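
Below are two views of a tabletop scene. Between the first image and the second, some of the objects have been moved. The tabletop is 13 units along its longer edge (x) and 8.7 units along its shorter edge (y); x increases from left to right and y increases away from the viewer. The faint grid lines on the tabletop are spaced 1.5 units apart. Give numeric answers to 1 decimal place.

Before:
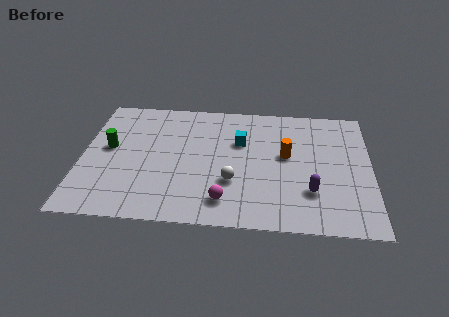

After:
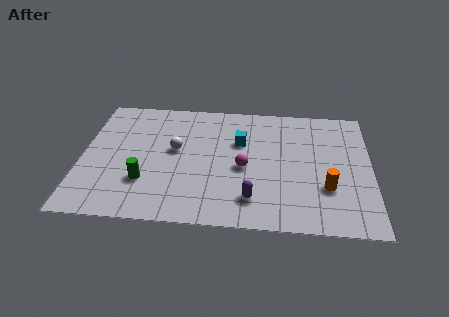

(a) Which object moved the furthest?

the white sphere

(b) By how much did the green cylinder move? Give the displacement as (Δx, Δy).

(1.7, -2.2)

The green cylinder started near (1.2, 4.8) and ended near (2.9, 2.6).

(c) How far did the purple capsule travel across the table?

2.7

The purple capsule was near (10.3, 2.5) before and (7.7, 1.8) after, so it travelled √(2.6² + 0.7²) ≈ 2.7 units.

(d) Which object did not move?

the cyan cube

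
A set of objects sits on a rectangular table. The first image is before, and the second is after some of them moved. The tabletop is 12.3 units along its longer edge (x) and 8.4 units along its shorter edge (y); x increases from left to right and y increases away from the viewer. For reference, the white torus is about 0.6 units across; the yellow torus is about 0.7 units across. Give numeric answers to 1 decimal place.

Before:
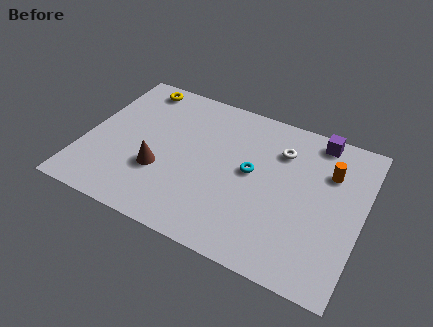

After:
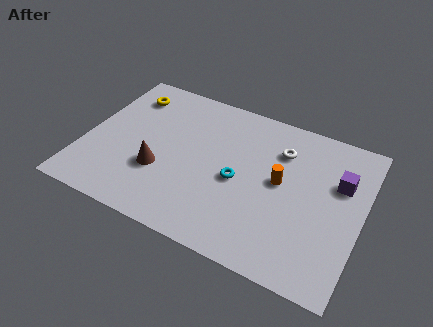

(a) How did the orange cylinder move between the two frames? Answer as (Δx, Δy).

(-2.0, -1.4)

The orange cylinder was at about (10.7, 5.9) and moved to about (8.7, 4.5).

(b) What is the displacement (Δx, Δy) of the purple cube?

(1.2, -2.0)

The purple cube was at about (10.0, 7.5) and moved to about (11.2, 5.5).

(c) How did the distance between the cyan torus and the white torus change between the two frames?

+0.9

The distance was about 2.0 in the first image and 2.9 in the second, so they moved 0.9 units further apart.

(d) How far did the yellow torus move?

0.8

The yellow torus moved from about (1.8, 7.4) to (1.5, 6.7), a distance of √(0.3² + 0.7²) ≈ 0.8.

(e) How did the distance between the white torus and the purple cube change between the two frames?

+0.8

They were about 2.0 units apart before and 2.8 after — 0.8 units further apart.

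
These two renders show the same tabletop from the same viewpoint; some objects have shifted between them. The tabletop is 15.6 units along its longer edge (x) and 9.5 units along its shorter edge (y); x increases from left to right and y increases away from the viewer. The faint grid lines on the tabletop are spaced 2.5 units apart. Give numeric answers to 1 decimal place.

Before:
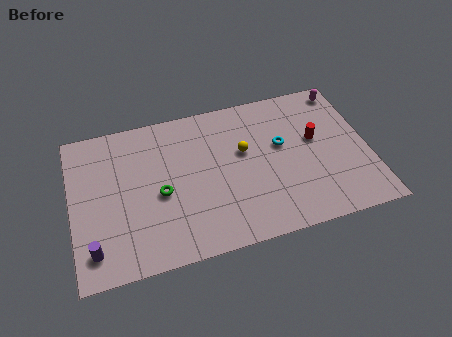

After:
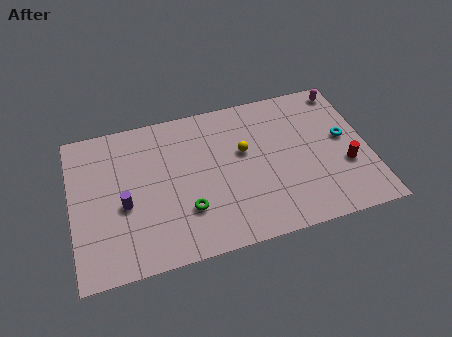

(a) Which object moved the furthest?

the cyan torus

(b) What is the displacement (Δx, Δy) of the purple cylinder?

(1.7, 2.3)

The purple cylinder started near (1.0, 1.7) and ended near (2.7, 4.0).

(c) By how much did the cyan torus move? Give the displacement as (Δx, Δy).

(3.3, -0.4)

The cyan torus was at about (11.1, 5.6) and moved to about (14.4, 5.2).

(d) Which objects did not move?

the yellow sphere and the magenta capsule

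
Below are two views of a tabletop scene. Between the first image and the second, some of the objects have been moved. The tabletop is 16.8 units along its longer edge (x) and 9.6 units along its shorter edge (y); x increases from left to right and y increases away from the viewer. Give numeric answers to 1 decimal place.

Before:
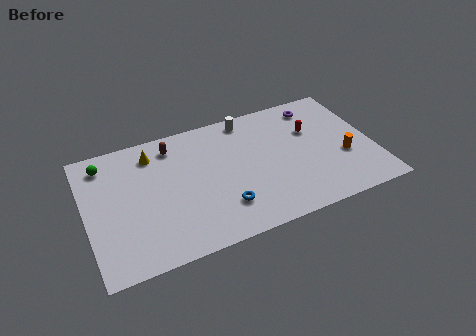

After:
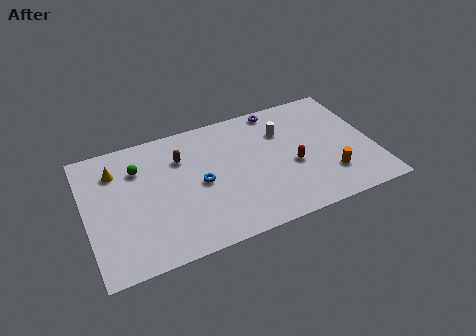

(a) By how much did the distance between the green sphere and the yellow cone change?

-1.5

They were about 2.8 units apart before and 1.3 after — 1.5 units closer together.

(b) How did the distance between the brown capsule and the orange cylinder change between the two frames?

-1.3

They were about 10.7 units apart before and 9.4 after — 1.3 units closer together.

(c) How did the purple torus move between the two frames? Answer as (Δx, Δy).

(-2.3, 0.6)

The purple torus was at about (13.9, 8.1) and moved to about (11.6, 8.7).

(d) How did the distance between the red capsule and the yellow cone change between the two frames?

+1.2

Before: roughly 9.4 units apart; after: 10.6. That's 1.2 units further apart.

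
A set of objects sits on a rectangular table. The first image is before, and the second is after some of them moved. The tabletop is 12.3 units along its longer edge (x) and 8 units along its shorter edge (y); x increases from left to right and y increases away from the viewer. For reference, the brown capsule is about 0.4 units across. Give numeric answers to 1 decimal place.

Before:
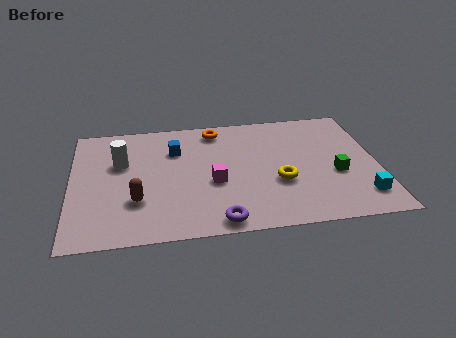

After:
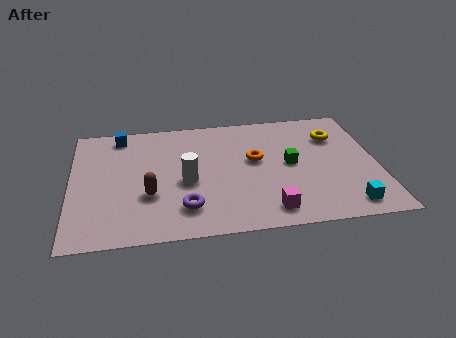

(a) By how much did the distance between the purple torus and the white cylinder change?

-4.0

They were about 5.7 units apart before and 1.7 after — 4.0 units closer together.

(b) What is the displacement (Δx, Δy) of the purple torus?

(-1.3, 1.0)

The purple torus started near (5.8, 0.8) and ended near (4.5, 1.8).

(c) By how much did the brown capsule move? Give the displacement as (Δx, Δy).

(0.5, 0.3)

The brown capsule started near (2.6, 2.5) and ended near (3.1, 2.8).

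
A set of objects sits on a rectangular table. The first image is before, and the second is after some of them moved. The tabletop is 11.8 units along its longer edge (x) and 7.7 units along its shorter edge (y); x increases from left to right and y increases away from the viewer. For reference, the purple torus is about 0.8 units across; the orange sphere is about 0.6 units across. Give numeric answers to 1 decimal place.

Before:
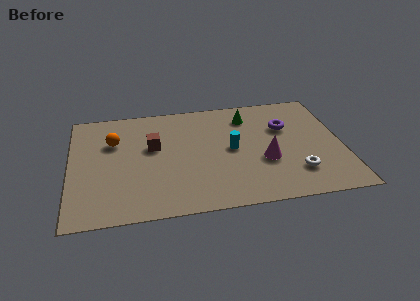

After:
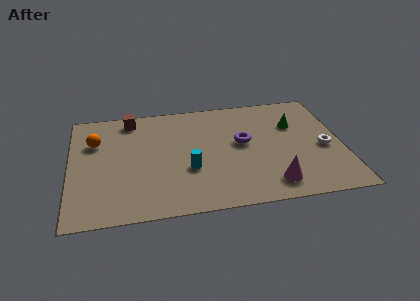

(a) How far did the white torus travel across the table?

2.0

The white torus was near (9.7, 1.9) before and (11.0, 3.4) after, so it travelled √(1.3² + 1.5²) ≈ 2.0 units.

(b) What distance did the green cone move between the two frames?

2.2

The green cone moved from about (7.8, 6.1) to (9.8, 5.2), a distance of √(2.0² + 0.9²) ≈ 2.2.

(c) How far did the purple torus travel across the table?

2.1

From (9.4, 5.1) to (7.5, 4.3), the purple torus covered √(1.9² + 0.8²) ≈ 2.1 units.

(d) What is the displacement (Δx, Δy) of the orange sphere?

(-0.8, 0.1)

The orange sphere was at about (1.9, 5.2) and moved to about (1.1, 5.3).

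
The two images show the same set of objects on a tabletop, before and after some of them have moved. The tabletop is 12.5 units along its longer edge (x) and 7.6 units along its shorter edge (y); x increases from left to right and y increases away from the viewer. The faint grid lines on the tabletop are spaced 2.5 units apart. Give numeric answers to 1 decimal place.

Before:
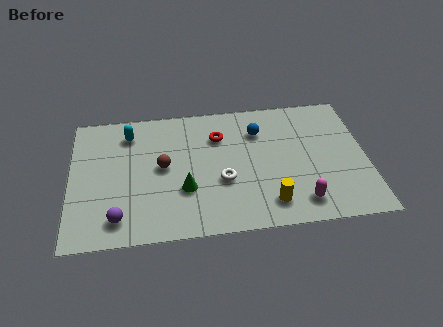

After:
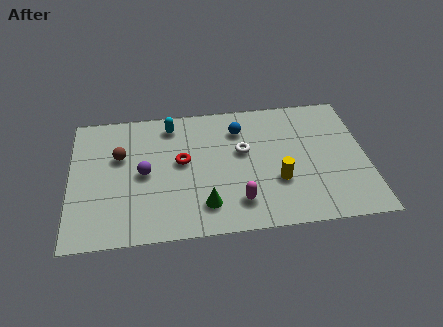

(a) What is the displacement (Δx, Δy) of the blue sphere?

(-0.8, 0.2)

From the two frames, the blue sphere sits at roughly (8.0, 5.6) before and (7.2, 5.8) after.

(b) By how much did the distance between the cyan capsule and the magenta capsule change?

-3.1

The distance was about 8.6 in the first image and 5.5 in the second, so they moved 3.1 units closer together.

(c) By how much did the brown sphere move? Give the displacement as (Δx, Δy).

(-1.8, 0.8)

From the two frames, the brown sphere sits at roughly (3.9, 4.0) before and (2.1, 4.8) after.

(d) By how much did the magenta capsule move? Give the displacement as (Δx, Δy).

(-2.6, 0.3)

The magenta capsule started near (9.6, 1.3) and ended near (7.0, 1.6).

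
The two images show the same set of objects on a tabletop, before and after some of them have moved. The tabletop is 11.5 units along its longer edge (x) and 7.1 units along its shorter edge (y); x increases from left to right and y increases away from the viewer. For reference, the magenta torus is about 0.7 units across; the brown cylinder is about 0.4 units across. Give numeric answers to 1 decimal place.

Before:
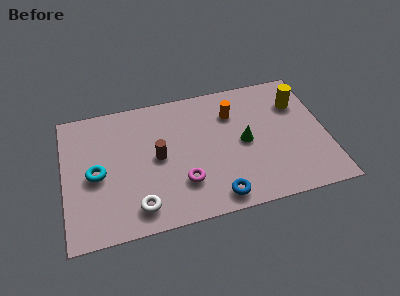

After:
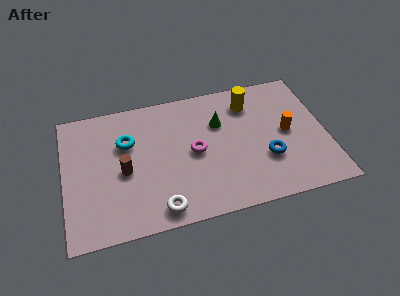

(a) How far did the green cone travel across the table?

1.6

The green cone moved from about (7.9, 3.5) to (6.9, 4.8), a distance of √(1.0² + 1.3²) ≈ 1.6.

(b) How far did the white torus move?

0.9

The white torus was near (3.1, 1.2) before and (4.0, 0.9) after, so it travelled √(0.9² + 0.3²) ≈ 0.9 units.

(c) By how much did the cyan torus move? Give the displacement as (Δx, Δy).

(1.4, 1.4)

The cyan torus was at about (1.4, 3.3) and moved to about (2.8, 4.7).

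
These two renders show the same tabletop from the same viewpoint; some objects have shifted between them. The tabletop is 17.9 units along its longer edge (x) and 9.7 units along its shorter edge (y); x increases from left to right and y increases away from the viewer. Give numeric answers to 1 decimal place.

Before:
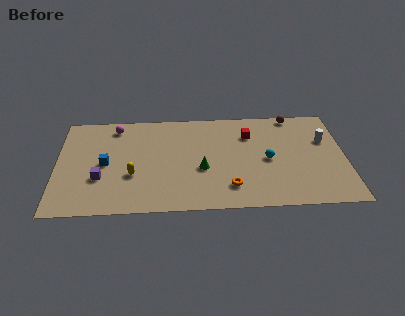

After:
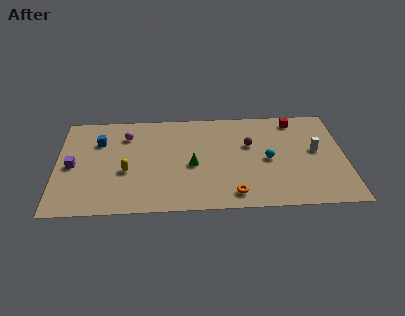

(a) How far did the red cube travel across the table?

3.2

The red cube was near (12.0, 7.1) before and (14.9, 8.4) after, so it travelled √(2.9² + 1.3²) ≈ 3.2 units.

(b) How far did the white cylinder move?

1.2

The white cylinder moved from about (16.7, 6.3) to (16.1, 5.3), a distance of √(0.6² + 1.0²) ≈ 1.2.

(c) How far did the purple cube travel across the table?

2.1

The purple cube moved from about (2.7, 3.3) to (1.0, 4.6), a distance of √(1.7² + 1.3²) ≈ 2.1.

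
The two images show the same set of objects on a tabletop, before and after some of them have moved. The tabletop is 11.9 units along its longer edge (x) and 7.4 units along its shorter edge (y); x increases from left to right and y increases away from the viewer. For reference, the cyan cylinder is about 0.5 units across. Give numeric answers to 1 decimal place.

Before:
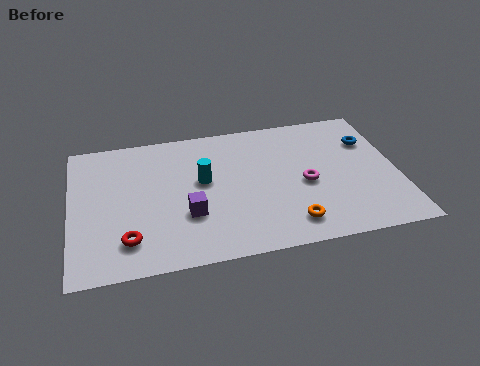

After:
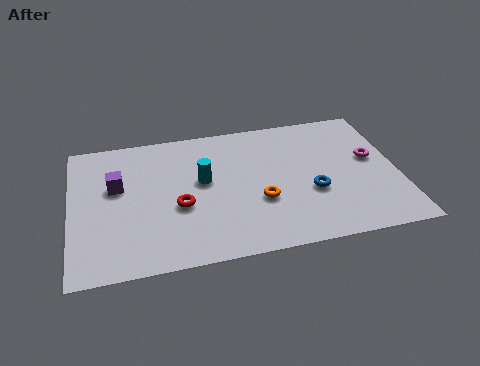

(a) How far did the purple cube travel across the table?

3.2

The purple cube was near (4.2, 2.5) before and (1.7, 4.5) after, so it travelled √(2.5² + 2.0²) ≈ 3.2 units.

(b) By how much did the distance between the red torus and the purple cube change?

+0.3

The distance was about 2.4 in the first image and 2.7 in the second, so they moved 0.3 units further apart.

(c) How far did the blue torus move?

3.3

The blue torus moved from about (11.0, 5.2) to (8.7, 2.8), a distance of √(2.3² + 2.4²) ≈ 3.3.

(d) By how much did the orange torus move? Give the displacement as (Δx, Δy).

(-1.0, 1.4)

From the two frames, the orange torus sits at roughly (7.8, 1.3) before and (6.8, 2.7) after.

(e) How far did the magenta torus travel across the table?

2.7

From (8.5, 3.3) to (11.0, 4.2), the magenta torus covered √(2.5² + 0.9²) ≈ 2.7 units.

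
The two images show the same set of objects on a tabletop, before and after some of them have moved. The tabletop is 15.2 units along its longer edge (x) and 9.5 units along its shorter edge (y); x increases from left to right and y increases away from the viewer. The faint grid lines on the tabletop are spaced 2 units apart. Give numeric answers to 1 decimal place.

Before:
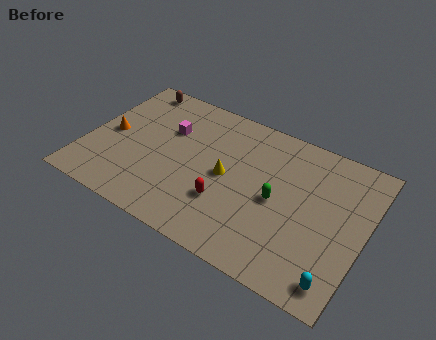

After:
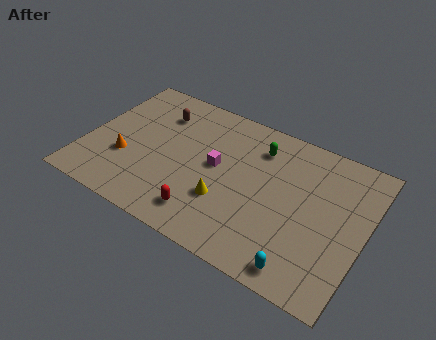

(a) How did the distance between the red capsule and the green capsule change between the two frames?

+3.1

The distance was about 3.0 in the first image and 6.1 in the second, so they moved 3.1 units further apart.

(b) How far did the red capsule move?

1.6

The red capsule was near (7.9, 3.0) before and (7.0, 1.7) after, so it travelled √(0.9² + 1.3²) ≈ 1.6 units.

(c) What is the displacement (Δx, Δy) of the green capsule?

(-1.4, 2.9)

The green capsule was at about (10.5, 4.5) and moved to about (9.1, 7.4).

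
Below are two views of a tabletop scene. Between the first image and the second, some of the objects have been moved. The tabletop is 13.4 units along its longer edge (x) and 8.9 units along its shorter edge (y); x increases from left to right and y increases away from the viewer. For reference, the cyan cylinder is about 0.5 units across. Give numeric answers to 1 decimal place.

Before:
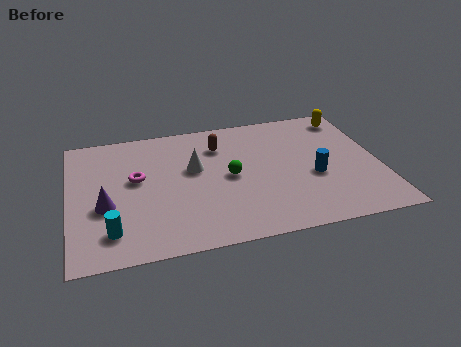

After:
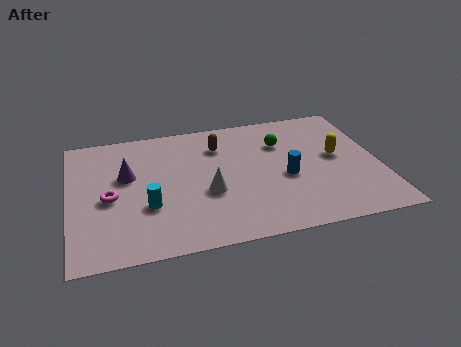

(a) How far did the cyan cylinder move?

2.1

The cyan cylinder moved from about (1.7, 1.8) to (3.3, 3.1), a distance of √(1.6² + 1.3²) ≈ 2.1.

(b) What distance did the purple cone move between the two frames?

2.1

The purple cone was near (1.5, 3.5) before and (2.5, 5.4) after, so it travelled √(1.0² + 1.9²) ≈ 2.1 units.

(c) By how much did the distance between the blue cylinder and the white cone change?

-2.0

The distance was about 5.4 in the first image and 3.4 in the second, so they moved 2.0 units closer together.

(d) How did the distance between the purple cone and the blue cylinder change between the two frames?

-2.0

They were about 9.0 units apart before and 7.0 after — 2.0 units closer together.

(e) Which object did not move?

the brown capsule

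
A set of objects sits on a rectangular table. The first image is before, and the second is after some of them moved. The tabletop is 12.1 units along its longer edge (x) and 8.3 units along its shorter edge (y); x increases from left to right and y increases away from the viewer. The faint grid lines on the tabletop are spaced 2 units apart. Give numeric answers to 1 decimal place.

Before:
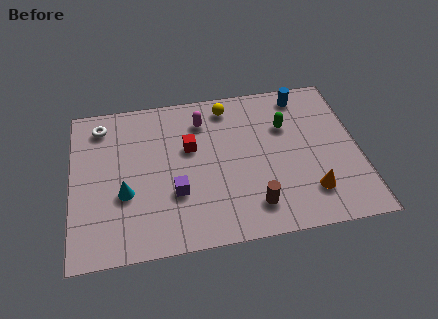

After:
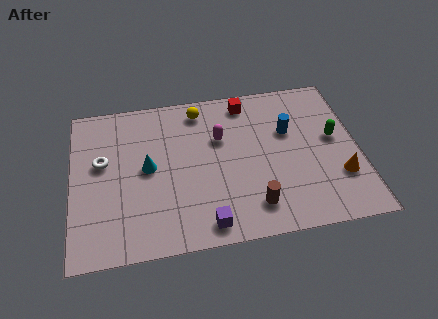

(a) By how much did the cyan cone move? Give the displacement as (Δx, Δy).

(1.0, 1.2)

The cyan cone was at about (2.2, 3.1) and moved to about (3.2, 4.3).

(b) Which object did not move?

the brown cylinder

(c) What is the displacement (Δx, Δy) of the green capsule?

(2.0, -1.0)

The green capsule was at about (9.1, 5.6) and moved to about (11.1, 4.6).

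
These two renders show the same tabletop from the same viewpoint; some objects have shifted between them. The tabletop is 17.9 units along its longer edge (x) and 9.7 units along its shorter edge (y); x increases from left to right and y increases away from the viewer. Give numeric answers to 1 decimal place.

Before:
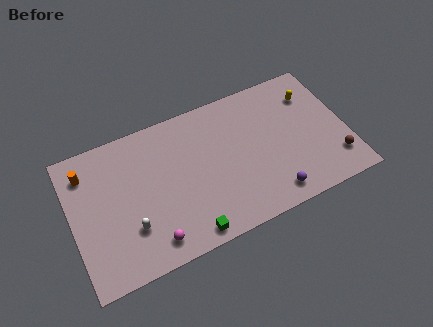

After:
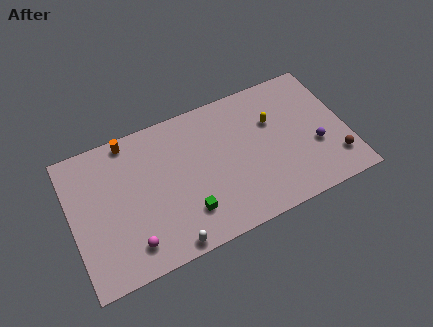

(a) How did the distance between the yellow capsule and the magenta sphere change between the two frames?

-1.8

They were about 12.6 units apart before and 10.8 after — 1.8 units closer together.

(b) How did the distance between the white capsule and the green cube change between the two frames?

-1.9

Before: roughly 4.0 units apart; after: 2.1. That's 1.9 units closer together.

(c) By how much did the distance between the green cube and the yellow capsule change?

-3.6

They were about 10.9 units apart before and 7.3 after — 3.6 units closer together.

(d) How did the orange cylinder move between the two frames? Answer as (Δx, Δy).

(2.9, 1.1)

The orange cylinder started near (1.2, 7.7) and ended near (4.1, 8.8).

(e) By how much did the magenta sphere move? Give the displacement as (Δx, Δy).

(-1.3, 0.3)

The magenta sphere was at about (4.8, 1.5) and moved to about (3.5, 1.8).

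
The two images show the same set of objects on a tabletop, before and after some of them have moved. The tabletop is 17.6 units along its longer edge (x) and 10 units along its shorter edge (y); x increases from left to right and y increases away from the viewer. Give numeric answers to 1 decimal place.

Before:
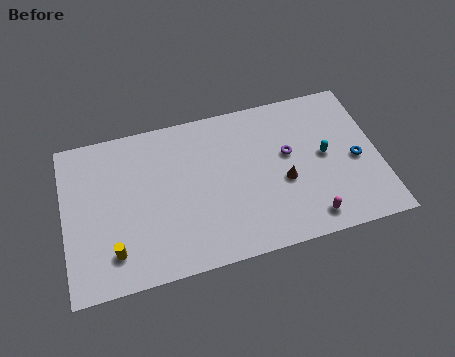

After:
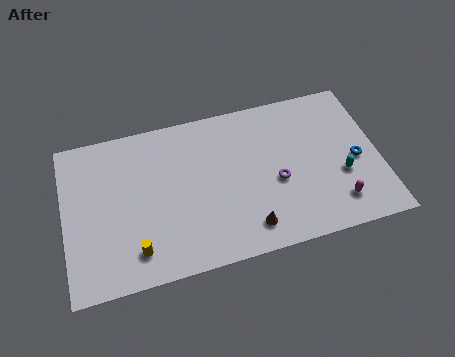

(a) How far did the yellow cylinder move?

1.2

The yellow cylinder was near (2.6, 2.1) before and (3.8, 1.9) after, so it travelled √(1.2² + 0.2²) ≈ 1.2 units.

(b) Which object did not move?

the blue torus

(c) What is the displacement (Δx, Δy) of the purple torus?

(-0.8, -1.6)

From the two frames, the purple torus sits at roughly (12.6, 5.8) before and (11.8, 4.2) after.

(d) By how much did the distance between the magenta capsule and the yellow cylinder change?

+0.4

The distance was about 10.8 in the first image and 11.2 in the second, so they moved 0.4 units further apart.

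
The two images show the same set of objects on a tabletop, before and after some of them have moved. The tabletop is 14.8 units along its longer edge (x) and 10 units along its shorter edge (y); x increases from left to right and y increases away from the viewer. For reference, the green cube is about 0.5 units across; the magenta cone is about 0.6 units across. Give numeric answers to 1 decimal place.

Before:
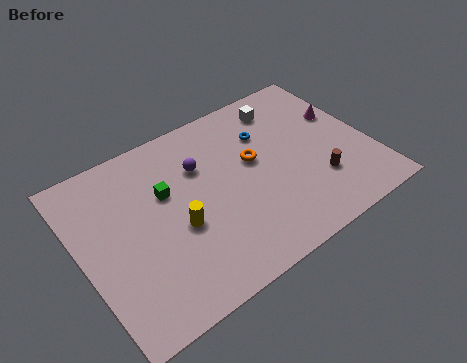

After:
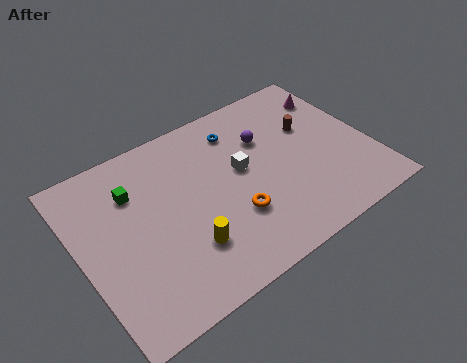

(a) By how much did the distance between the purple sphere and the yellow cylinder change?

+3.0

They were about 3.3 units apart before and 6.3 after — 3.0 units further apart.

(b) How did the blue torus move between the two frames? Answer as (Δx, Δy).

(-1.3, 0.9)

The blue torus was at about (9.9, 7.1) and moved to about (8.6, 8.0).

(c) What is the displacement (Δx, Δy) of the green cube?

(-1.5, 0.9)

From the two frames, the green cube sits at roughly (4.5, 6.3) before and (3.0, 7.2) after.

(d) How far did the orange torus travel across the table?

3.1

The orange torus was near (9.0, 5.8) before and (7.4, 3.2) after, so it travelled √(1.6² + 2.6²) ≈ 3.1 units.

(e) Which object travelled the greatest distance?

the white cube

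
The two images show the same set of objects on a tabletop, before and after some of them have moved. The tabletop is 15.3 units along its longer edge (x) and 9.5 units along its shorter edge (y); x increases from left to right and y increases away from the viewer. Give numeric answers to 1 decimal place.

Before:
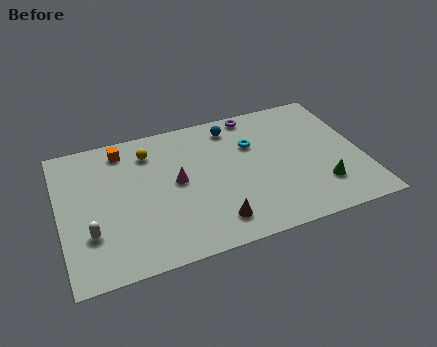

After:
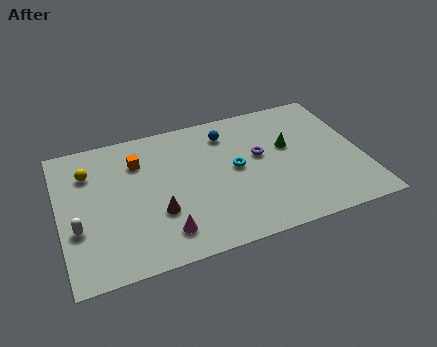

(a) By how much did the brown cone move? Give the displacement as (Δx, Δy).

(-2.7, 1.5)

From the two frames, the brown cone sits at roughly (7.5, 1.7) before and (4.8, 3.2) after.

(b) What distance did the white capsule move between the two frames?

0.8

The white capsule was near (1.4, 2.9) before and (0.8, 3.4) after, so it travelled √(0.6² + 0.5²) ≈ 0.8 units.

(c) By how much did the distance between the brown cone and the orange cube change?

-3.7

Before: roughly 7.6 units apart; after: 3.9. That's 3.7 units closer together.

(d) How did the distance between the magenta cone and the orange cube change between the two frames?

+1.3

The distance was about 4.0 in the first image and 5.3 in the second, so they moved 1.3 units further apart.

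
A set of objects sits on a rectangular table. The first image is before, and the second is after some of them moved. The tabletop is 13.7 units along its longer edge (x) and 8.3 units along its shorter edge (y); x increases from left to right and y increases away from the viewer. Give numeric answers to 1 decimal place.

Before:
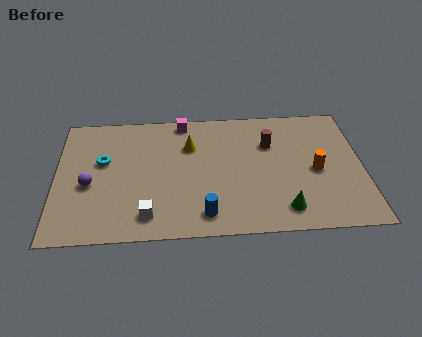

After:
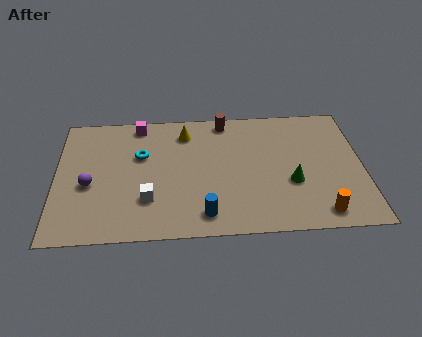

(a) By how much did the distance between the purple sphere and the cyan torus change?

+1.3

They were about 1.6 units apart before and 2.9 after — 1.3 units further apart.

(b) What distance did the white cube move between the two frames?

1.0

The white cube moved from about (4.1, 1.4) to (4.1, 2.4), a distance of √(0.0² + 1.0²) ≈ 1.0.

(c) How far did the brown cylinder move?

2.6

The brown cylinder was near (9.6, 5.7) before and (7.6, 7.4) after, so it travelled √(2.0² + 1.7²) ≈ 2.6 units.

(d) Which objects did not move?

the purple sphere and the blue cylinder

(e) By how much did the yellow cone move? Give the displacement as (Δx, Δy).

(-0.2, 0.9)

The yellow cone was at about (6.0, 5.8) and moved to about (5.8, 6.7).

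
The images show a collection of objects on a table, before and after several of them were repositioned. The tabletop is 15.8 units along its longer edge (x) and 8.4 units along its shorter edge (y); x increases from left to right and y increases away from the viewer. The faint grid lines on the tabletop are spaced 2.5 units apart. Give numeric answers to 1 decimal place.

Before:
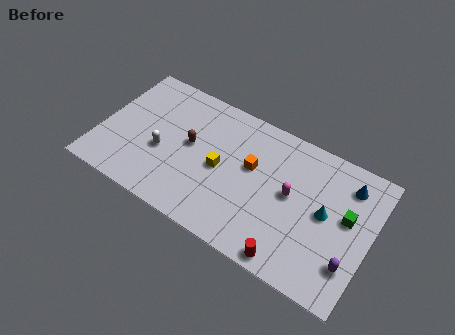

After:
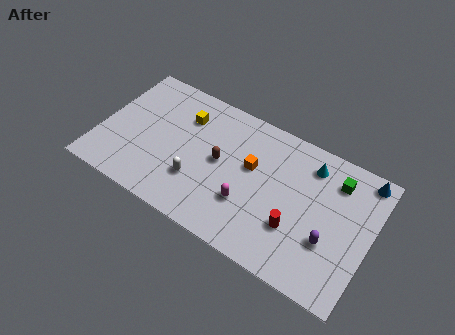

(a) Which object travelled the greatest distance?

the yellow cube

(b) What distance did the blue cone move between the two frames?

1.1

From (14.2, 6.7) to (15.0, 7.5), the blue cone covered √(0.8² + 0.8²) ≈ 1.1 units.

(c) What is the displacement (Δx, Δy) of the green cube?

(-0.9, 1.8)

From the two frames, the green cube sits at roughly (14.4, 4.8) before and (13.5, 6.6) after.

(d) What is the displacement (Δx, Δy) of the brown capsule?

(1.8, -0.2)

The brown capsule was at about (5.2, 4.6) and moved to about (7.0, 4.4).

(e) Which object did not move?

the orange cube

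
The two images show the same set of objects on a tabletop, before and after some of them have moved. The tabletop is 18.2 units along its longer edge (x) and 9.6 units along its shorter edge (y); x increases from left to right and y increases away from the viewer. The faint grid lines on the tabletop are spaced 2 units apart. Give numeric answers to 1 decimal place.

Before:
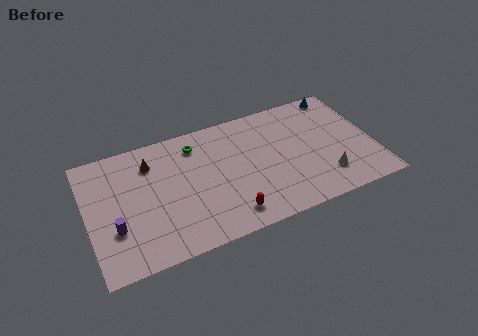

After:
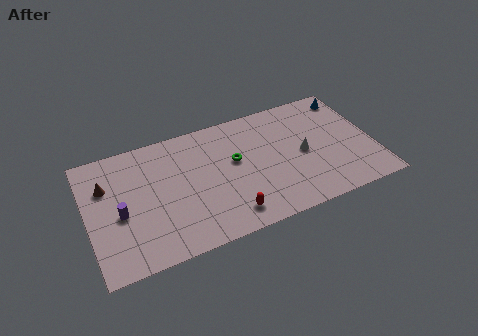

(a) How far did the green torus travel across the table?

3.2

The green torus moved from about (7.1, 7.8) to (9.4, 5.6), a distance of √(2.3² + 2.2²) ≈ 3.2.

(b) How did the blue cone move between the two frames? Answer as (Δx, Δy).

(0.6, -0.5)

The blue cone was at about (16.6, 8.7) and moved to about (17.2, 8.2).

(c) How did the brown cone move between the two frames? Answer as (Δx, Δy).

(-2.9, -0.8)

From the two frames, the brown cone sits at roughly (4.2, 7.4) before and (1.3, 6.6) after.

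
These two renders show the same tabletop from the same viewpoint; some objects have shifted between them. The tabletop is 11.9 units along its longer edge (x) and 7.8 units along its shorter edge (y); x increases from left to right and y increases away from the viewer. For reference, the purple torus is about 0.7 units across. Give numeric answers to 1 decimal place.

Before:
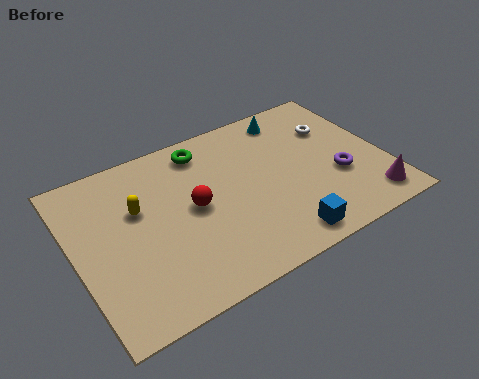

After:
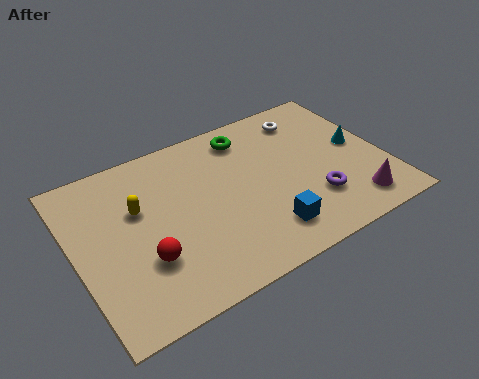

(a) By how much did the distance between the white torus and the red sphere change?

+2.0

They were about 6.0 units apart before and 8.0 after — 2.0 units further apart.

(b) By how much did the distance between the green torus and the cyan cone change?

+1.2

They were about 3.5 units apart before and 4.7 after — 1.2 units further apart.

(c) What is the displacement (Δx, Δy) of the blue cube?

(-0.5, 0.6)

The blue cube started near (7.4, 1.0) and ended near (6.9, 1.6).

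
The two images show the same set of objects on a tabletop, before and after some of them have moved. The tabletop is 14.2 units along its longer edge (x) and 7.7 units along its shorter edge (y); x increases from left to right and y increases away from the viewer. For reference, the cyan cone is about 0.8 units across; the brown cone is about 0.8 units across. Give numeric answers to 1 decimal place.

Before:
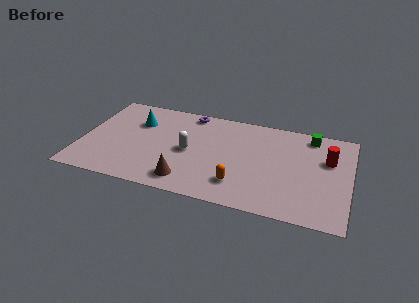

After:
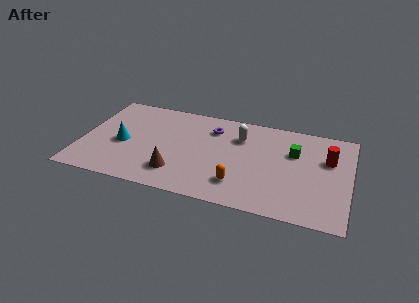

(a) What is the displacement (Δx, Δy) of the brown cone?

(-0.6, 0.5)

From the two frames, the brown cone sits at roughly (5.8, 1.3) before and (5.2, 1.8) after.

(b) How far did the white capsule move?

3.2

The white capsule was near (5.7, 3.7) before and (8.3, 5.6) after, so it travelled √(2.6² + 1.9²) ≈ 3.2 units.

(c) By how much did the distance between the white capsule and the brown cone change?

+2.5

They were about 2.4 units apart before and 4.9 after — 2.5 units further apart.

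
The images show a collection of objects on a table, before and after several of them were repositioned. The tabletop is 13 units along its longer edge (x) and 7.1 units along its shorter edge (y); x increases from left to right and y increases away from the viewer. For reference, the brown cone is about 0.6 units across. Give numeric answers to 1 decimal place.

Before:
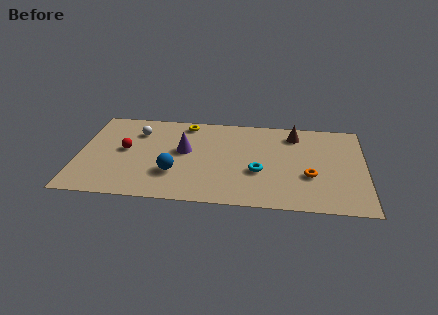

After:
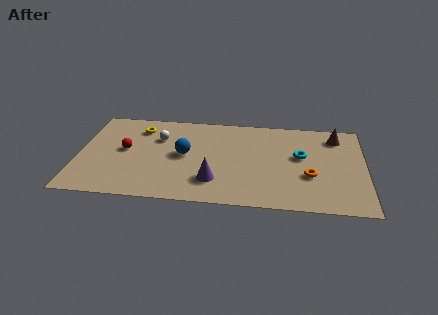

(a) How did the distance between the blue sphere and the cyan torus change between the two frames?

+1.5

The distance was about 3.8 in the first image and 5.3 in the second, so they moved 1.5 units further apart.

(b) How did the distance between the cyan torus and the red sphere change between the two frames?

+1.8

The distance was about 6.2 in the first image and 8.0 in the second, so they moved 1.8 units further apart.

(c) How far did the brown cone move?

1.9

From (9.8, 5.8) to (11.7, 5.8), the brown cone covered √(1.9² + 0.0²) ≈ 1.9 units.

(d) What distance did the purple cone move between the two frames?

2.6

The purple cone moved from about (4.8, 4.0) to (6.2, 1.8), a distance of √(1.4² + 2.2²) ≈ 2.6.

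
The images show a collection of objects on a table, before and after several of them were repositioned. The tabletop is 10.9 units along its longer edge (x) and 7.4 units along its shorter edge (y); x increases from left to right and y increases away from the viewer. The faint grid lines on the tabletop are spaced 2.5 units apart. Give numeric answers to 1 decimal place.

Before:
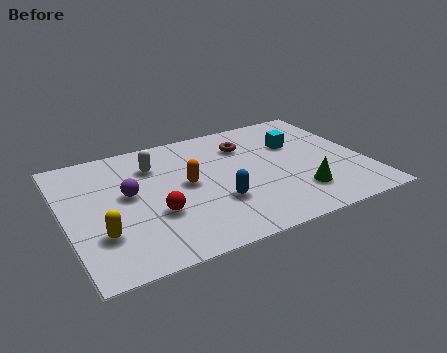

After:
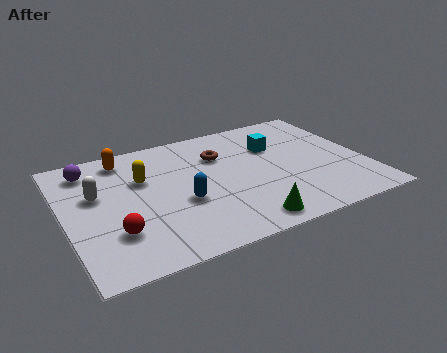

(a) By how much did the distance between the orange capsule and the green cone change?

+2.2

The distance was about 4.3 in the first image and 6.5 in the second, so they moved 2.2 units further apart.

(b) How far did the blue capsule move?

1.3

The blue capsule was near (5.3, 2.4) before and (4.1, 2.9) after, so it travelled √(1.2² + 0.5²) ≈ 1.3 units.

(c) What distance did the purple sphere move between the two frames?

2.3

The purple sphere moved from about (2.3, 4.1) to (1.1, 6.1), a distance of √(1.2² + 2.0²) ≈ 2.3.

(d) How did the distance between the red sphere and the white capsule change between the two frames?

-0.5

They were about 2.9 units apart before and 2.4 after — 0.5 units closer together.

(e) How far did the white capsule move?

2.4

The white capsule moved from about (3.4, 5.5) to (1.2, 4.5), a distance of √(2.2² + 1.0²) ≈ 2.4.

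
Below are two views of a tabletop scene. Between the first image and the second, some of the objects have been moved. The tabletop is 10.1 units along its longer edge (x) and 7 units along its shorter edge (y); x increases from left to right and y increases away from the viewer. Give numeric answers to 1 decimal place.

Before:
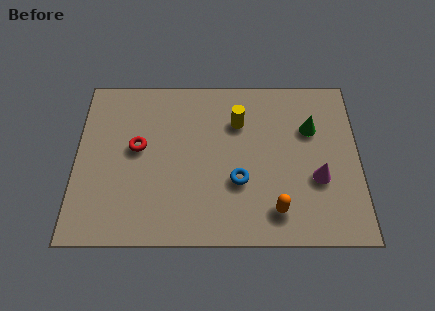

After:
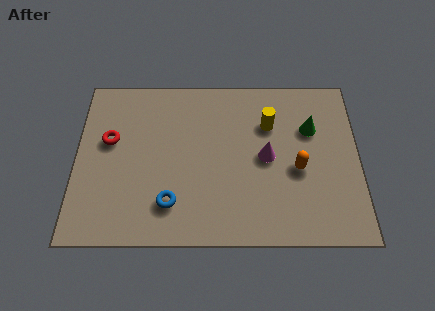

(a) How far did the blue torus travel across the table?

2.6

The blue torus moved from about (5.8, 2.5) to (3.4, 1.6), a distance of √(2.4² + 0.9²) ≈ 2.6.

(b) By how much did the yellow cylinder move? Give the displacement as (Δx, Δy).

(1.1, -0.1)

The yellow cylinder started near (5.8, 5.0) and ended near (6.9, 4.9).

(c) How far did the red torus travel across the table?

1.0

From (2.2, 3.9) to (1.2, 4.2), the red torus covered √(1.0² + 0.3²) ≈ 1.0 units.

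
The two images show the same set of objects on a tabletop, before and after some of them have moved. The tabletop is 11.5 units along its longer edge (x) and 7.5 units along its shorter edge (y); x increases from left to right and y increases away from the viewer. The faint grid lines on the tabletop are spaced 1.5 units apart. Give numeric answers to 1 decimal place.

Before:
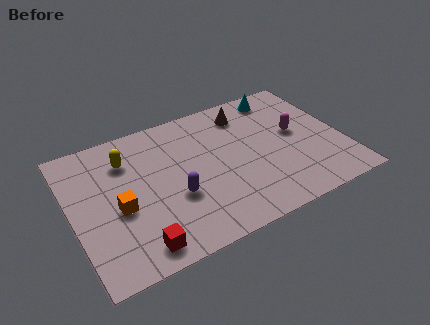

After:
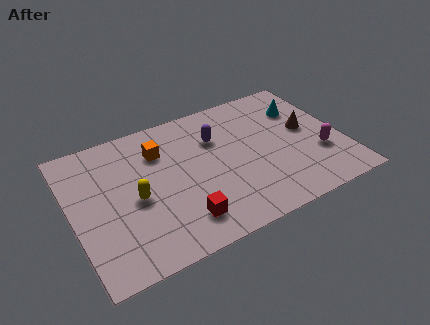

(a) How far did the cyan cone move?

1.4

From (9.3, 6.5) to (10.1, 5.4), the cyan cone covered √(0.8² + 1.1²) ≈ 1.4 units.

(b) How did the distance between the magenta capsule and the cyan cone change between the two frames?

+0.5

Before: roughly 2.4 units apart; after: 2.9. That's 0.5 units further apart.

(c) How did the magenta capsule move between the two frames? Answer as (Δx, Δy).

(0.8, -1.6)

From the two frames, the magenta capsule sits at roughly (9.6, 4.1) before and (10.4, 2.5) after.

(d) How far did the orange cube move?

3.0

The orange cube was near (1.9, 3.2) before and (3.9, 5.5) after, so it travelled √(2.0² + 2.3²) ≈ 3.0 units.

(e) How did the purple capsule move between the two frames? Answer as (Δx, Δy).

(2.1, 2.4)

The purple capsule was at about (4.2, 2.8) and moved to about (6.3, 5.2).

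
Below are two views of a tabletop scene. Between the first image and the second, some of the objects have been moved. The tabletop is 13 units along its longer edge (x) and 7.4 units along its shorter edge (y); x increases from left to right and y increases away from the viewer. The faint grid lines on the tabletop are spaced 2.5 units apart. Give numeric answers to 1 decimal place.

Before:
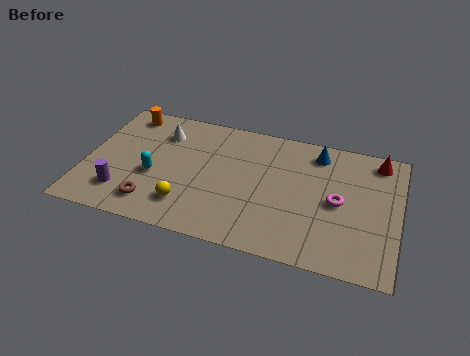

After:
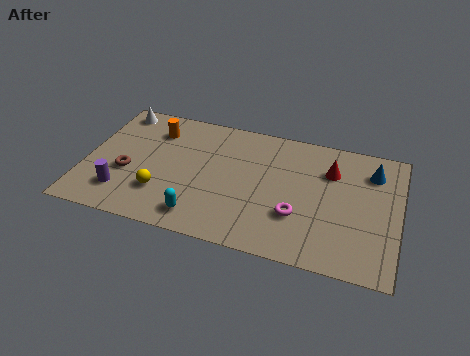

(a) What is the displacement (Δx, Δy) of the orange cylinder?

(1.3, -0.7)

The orange cylinder started near (1.4, 6.4) and ended near (2.7, 5.7).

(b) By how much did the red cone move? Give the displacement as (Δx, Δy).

(-1.9, -1.1)

The red cone was at about (12.0, 6.4) and moved to about (10.1, 5.3).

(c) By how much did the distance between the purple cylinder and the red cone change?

-2.2

Before: roughly 11.3 units apart; after: 9.1. That's 2.2 units closer together.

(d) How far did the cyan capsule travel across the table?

2.8

From (2.9, 3.0) to (5.0, 1.2), the cyan capsule covered √(2.1² + 1.8²) ≈ 2.8 units.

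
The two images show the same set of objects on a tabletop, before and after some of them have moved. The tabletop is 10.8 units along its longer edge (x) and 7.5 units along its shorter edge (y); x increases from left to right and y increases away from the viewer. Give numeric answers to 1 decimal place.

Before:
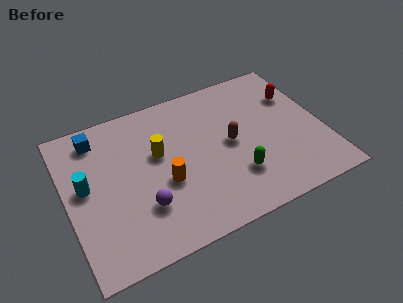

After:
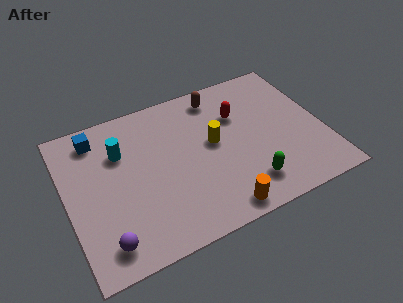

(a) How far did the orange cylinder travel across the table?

3.0

The orange cylinder was near (4.0, 3.0) before and (6.0, 0.8) after, so it travelled √(2.0² + 2.2²) ≈ 3.0 units.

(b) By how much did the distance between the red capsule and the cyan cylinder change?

-4.2

They were about 9.2 units apart before and 5.0 after — 4.2 units closer together.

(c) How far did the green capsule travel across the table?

0.7

From (6.9, 2.1) to (7.3, 1.5), the green capsule covered √(0.4² + 0.6²) ≈ 0.7 units.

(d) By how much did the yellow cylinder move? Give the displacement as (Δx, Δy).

(2.3, -0.4)

The yellow cylinder started near (3.9, 4.5) and ended near (6.2, 4.1).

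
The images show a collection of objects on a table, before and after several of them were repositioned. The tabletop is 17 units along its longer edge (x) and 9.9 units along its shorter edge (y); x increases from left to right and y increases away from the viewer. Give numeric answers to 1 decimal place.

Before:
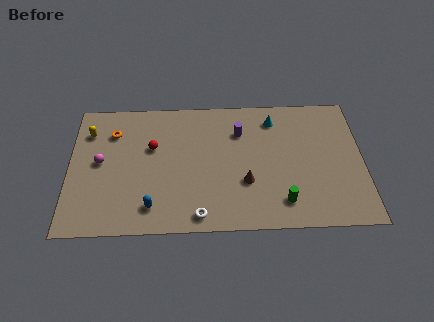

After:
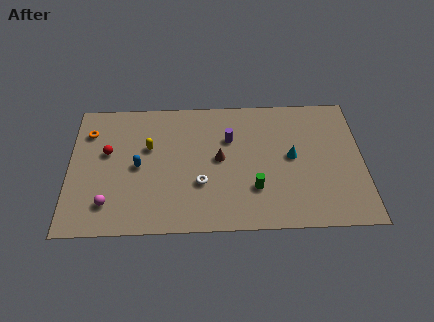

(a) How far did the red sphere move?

2.6

From (4.8, 6.2) to (2.2, 5.9), the red sphere covered √(2.6² + 0.3²) ≈ 2.6 units.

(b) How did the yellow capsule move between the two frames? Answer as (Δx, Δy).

(3.5, -1.3)

From the two frames, the yellow capsule sits at roughly (1.1, 7.5) before and (4.6, 6.2) after.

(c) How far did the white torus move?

2.3

From (7.5, 1.1) to (7.6, 3.4), the white torus covered √(0.1² + 2.3²) ≈ 2.3 units.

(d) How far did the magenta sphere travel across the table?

3.1

The magenta sphere was near (1.8, 5.2) before and (2.3, 2.1) after, so it travelled √(0.5² + 3.1²) ≈ 3.1 units.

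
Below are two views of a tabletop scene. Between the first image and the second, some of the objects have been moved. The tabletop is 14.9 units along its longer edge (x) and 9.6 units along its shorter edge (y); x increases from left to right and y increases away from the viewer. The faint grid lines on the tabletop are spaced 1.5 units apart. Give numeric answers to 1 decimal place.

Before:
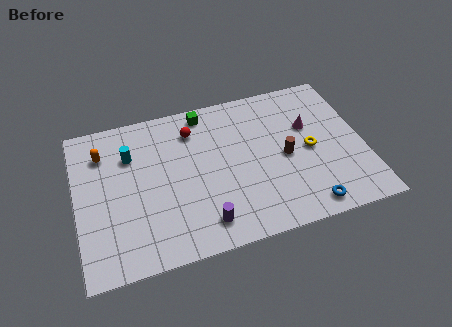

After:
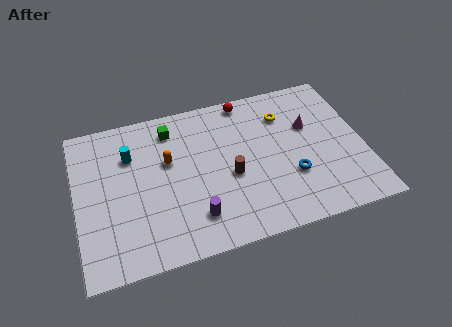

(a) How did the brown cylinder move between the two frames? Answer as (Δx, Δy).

(-2.9, -0.4)

The brown cylinder was at about (10.8, 4.5) and moved to about (7.9, 4.1).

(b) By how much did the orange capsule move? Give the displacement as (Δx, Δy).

(3.3, -1.4)

From the two frames, the orange capsule sits at roughly (1.5, 7.3) before and (4.8, 5.9) after.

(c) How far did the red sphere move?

3.1

The red sphere moved from about (6.2, 7.5) to (9.1, 8.7), a distance of √(2.9² + 1.2²) ≈ 3.1.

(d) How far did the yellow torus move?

2.8

The yellow torus was near (12.1, 4.6) before and (11.0, 7.2) after, so it travelled √(1.1² + 2.6²) ≈ 2.8 units.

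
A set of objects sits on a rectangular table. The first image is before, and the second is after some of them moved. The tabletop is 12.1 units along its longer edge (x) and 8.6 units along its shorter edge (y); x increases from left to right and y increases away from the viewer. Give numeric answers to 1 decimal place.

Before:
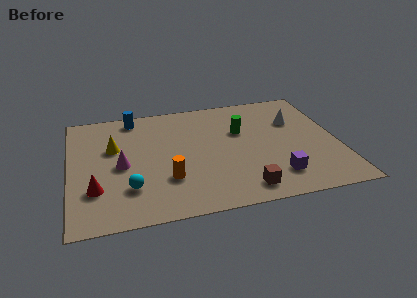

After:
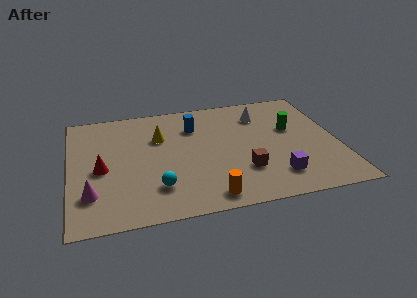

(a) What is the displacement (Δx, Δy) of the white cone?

(-1.5, 0.8)

The white cone started near (10.3, 5.8) and ended near (8.8, 6.6).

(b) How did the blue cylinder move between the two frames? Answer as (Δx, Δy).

(2.7, -1.3)

The blue cylinder started near (3.0, 7.6) and ended near (5.7, 6.3).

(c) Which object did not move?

the purple cube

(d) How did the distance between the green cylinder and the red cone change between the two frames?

+1.5

They were about 7.3 units apart before and 8.8 after — 1.5 units further apart.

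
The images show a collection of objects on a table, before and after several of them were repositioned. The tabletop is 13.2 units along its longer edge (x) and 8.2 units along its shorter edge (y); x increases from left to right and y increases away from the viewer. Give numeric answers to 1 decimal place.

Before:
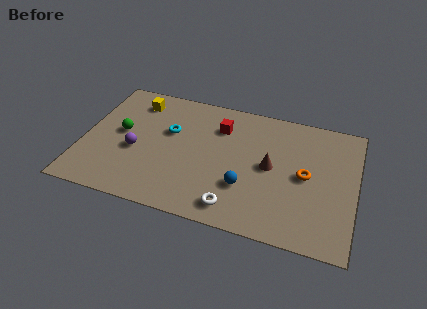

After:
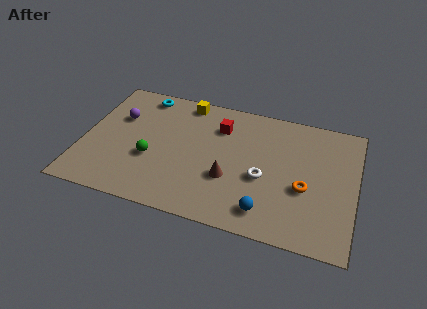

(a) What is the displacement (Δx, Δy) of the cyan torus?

(-1.5, 2.1)

The cyan torus started near (4.1, 5.1) and ended near (2.6, 7.2).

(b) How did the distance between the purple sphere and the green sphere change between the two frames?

+1.6

Before: roughly 1.3 units apart; after: 2.9. That's 1.6 units further apart.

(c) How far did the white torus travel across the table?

2.5

From (7.6, 1.2) to (8.8, 3.4), the white torus covered √(1.2² + 2.2²) ≈ 2.5 units.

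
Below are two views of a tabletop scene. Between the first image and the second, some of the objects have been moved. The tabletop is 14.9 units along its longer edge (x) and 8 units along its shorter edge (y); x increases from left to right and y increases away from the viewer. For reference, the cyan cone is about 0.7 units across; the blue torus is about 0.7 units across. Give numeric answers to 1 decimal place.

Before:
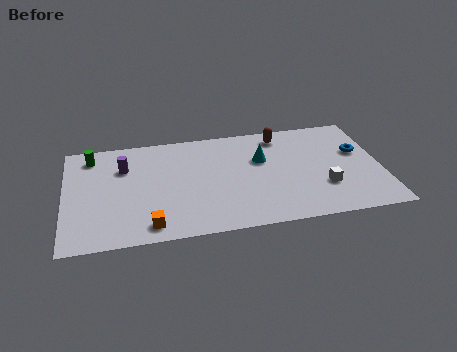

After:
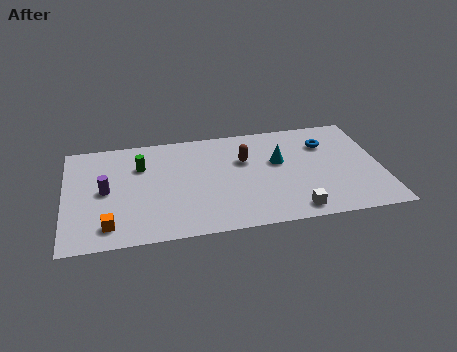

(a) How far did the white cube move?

2.1

The white cube moved from about (12.1, 2.5) to (10.6, 1.0), a distance of √(1.5² + 1.5²) ≈ 2.1.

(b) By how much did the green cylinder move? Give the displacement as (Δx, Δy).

(2.3, -1.1)

The green cylinder was at about (1.3, 6.7) and moved to about (3.6, 5.6).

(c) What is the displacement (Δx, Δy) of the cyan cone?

(0.8, -0.3)

The cyan cone started near (9.3, 5.1) and ended near (10.1, 4.8).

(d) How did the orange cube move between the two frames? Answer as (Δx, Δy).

(-1.9, 0.3)

From the two frames, the orange cube sits at roughly (3.9, 1.1) before and (2.0, 1.4) after.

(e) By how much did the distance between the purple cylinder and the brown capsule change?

-0.9

Before: roughly 7.6 units apart; after: 6.7. That's 0.9 units closer together.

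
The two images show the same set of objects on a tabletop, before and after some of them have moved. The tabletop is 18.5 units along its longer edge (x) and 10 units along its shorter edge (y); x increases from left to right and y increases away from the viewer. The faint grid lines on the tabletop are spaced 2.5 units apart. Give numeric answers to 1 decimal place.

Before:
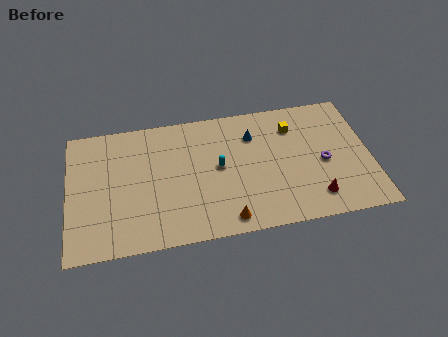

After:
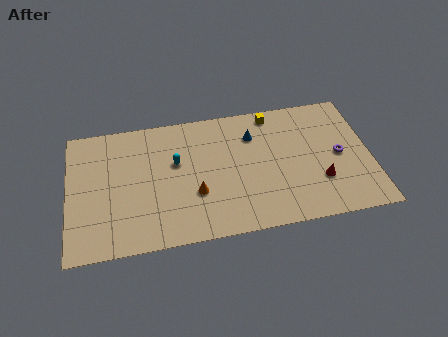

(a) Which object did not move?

the blue cone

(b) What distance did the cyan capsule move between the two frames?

2.7

The cyan capsule was near (9.2, 5.3) before and (6.6, 6.1) after, so it travelled √(2.6² + 0.8²) ≈ 2.7 units.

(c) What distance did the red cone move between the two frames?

1.3

The red cone moved from about (14.9, 1.9) to (15.3, 3.1), a distance of √(0.4² + 1.2²) ≈ 1.3.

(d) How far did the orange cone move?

2.9

From (9.5, 1.2) to (7.7, 3.5), the orange cone covered √(1.8² + 2.3²) ≈ 2.9 units.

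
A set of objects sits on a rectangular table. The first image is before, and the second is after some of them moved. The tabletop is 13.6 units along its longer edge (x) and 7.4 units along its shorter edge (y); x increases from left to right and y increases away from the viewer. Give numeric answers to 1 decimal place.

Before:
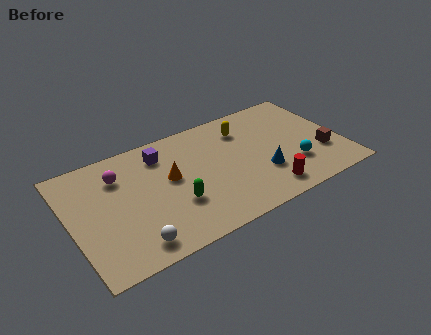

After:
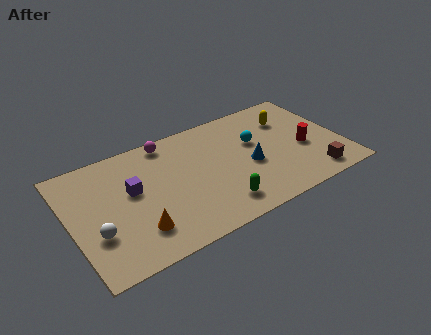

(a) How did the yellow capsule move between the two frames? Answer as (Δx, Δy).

(2.3, -0.3)

The yellow capsule was at about (9.0, 5.7) and moved to about (11.3, 5.4).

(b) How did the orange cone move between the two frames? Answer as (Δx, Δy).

(-2.0, -2.4)

The orange cone started near (5.0, 4.2) and ended near (3.0, 1.8).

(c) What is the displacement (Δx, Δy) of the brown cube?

(-0.7, -1.3)

From the two frames, the brown cube sits at roughly (12.5, 2.4) before and (11.8, 1.1) after.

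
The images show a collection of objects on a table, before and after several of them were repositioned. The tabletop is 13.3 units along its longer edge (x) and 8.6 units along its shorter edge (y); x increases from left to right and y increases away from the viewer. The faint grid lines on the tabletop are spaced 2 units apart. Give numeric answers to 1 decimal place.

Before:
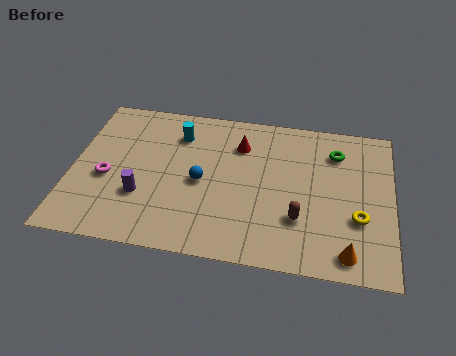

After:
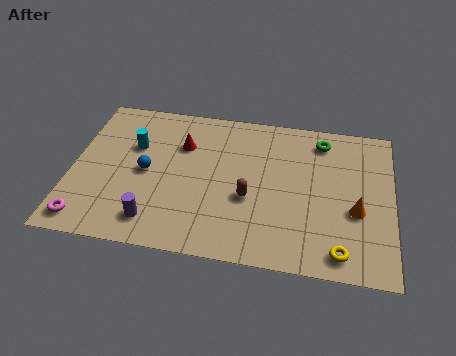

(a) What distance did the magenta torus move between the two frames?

2.6

The magenta torus moved from about (1.5, 3.6) to (0.8, 1.1), a distance of √(0.7² + 2.5²) ≈ 2.6.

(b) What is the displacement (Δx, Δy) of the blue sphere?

(-2.3, 0.2)

The blue sphere started near (5.4, 4.0) and ended near (3.1, 4.2).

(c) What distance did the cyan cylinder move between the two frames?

2.1

The cyan cylinder was near (4.3, 6.6) before and (2.5, 5.6) after, so it travelled √(1.8² + 1.0²) ≈ 2.1 units.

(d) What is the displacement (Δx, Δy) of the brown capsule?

(-2.1, 0.8)

From the two frames, the brown capsule sits at roughly (9.5, 2.6) before and (7.4, 3.4) after.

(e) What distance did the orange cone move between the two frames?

2.3

From (11.5, 1.1) to (11.8, 3.4), the orange cone covered √(0.3² + 2.3²) ≈ 2.3 units.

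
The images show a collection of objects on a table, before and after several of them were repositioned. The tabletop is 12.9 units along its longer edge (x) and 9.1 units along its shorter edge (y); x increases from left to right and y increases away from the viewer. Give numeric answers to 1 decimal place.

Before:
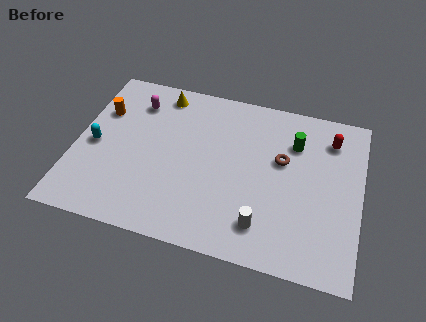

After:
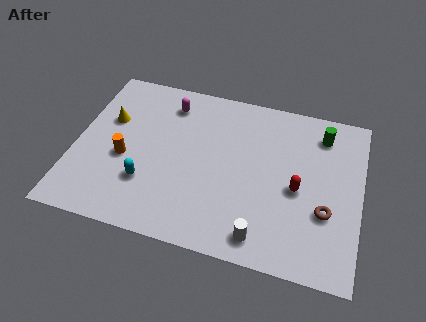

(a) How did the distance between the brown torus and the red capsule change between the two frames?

-1.1

Before: roughly 2.7 units apart; after: 1.6. That's 1.1 units closer together.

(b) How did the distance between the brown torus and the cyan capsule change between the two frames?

-0.5

Before: roughly 8.5 units apart; after: 8.0. That's 0.5 units closer together.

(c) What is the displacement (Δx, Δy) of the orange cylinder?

(1.3, -2.4)

From the two frames, the orange cylinder sits at roughly (1.0, 6.2) before and (2.3, 3.8) after.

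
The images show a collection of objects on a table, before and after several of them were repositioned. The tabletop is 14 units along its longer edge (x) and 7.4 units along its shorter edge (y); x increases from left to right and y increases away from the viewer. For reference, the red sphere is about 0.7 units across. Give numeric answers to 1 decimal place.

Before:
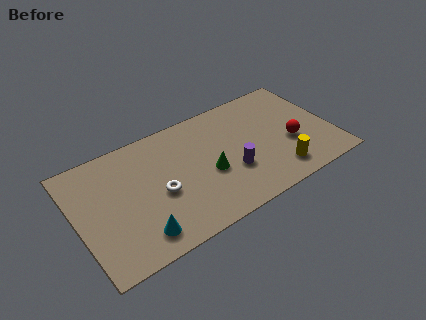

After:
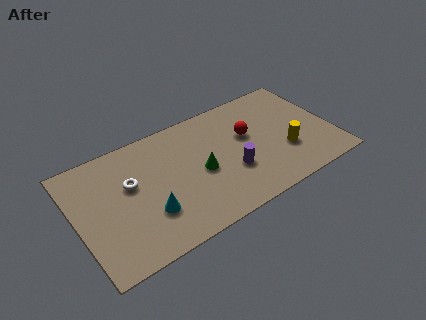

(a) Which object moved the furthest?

the red sphere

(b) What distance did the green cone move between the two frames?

0.5

From (7.1, 3.1) to (6.7, 3.4), the green cone covered √(0.4² + 0.3²) ≈ 0.5 units.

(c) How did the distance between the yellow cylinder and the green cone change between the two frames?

+0.7

They were about 4.0 units apart before and 4.7 after — 0.7 units further apart.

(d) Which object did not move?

the purple cylinder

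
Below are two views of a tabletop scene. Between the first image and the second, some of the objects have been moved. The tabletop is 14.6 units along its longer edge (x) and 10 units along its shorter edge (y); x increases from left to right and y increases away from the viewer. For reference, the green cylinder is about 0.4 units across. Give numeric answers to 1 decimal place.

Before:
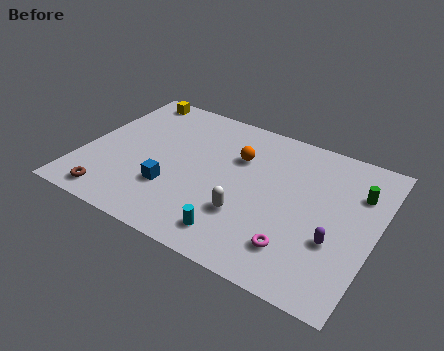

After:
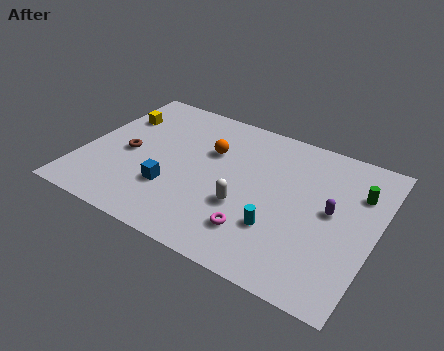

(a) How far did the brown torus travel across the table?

3.4

From (2.0, 1.2) to (2.2, 4.6), the brown torus covered √(0.2² + 3.4²) ≈ 3.4 units.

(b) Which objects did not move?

the green cylinder and the blue cube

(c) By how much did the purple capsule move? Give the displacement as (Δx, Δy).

(-0.4, 1.8)

From the two frames, the purple capsule sits at roughly (12.8, 3.5) before and (12.4, 5.3) after.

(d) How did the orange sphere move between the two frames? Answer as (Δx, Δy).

(-1.4, -0.2)

The orange sphere started near (7.5, 6.8) and ended near (6.1, 6.6).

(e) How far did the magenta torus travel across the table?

2.0

The magenta torus was near (11.1, 2.2) before and (9.1, 2.3) after, so it travelled √(2.0² + 0.1²) ≈ 2.0 units.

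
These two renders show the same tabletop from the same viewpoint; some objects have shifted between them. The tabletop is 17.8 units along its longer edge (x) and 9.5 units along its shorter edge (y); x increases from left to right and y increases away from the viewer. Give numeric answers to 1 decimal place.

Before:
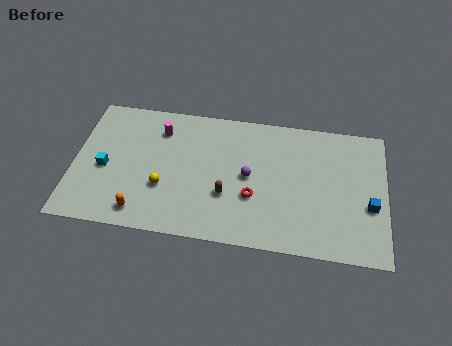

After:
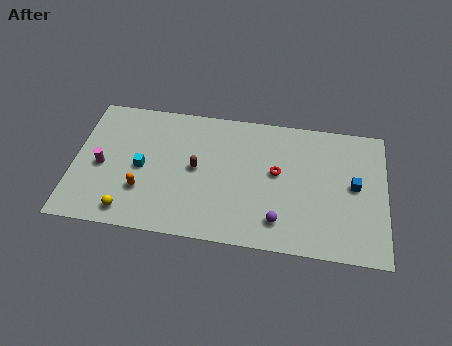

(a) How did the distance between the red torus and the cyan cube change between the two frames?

-0.8

The distance was about 8.5 in the first image and 7.7 in the second, so they moved 0.8 units closer together.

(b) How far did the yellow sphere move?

2.8

The yellow sphere was near (5.2, 3.3) before and (3.3, 1.3) after, so it travelled √(1.9² + 2.0²) ≈ 2.8 units.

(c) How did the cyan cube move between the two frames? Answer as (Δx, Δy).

(2.1, 0.3)

The cyan cube was at about (1.8, 4.2) and moved to about (3.9, 4.5).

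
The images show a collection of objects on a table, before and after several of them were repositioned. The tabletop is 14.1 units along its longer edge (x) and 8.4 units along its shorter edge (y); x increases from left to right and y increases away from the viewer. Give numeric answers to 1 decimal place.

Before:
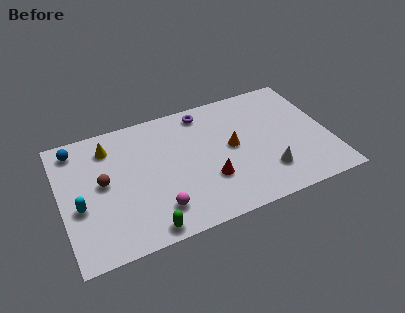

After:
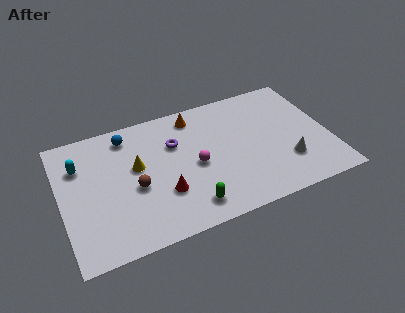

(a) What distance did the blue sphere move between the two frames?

2.7

The blue sphere was near (1.0, 7.2) before and (3.7, 7.1) after, so it travelled √(2.7² + 0.1²) ≈ 2.7 units.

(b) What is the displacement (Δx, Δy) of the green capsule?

(2.3, 0.6)

From the two frames, the green capsule sits at roughly (4.1, 0.8) before and (6.4, 1.4) after.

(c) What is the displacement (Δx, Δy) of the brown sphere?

(1.6, -0.9)

The brown sphere was at about (2.2, 4.5) and moved to about (3.8, 3.6).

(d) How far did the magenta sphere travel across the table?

3.0

From (4.8, 1.8) to (7.0, 3.9), the magenta sphere covered √(2.2² + 2.1²) ≈ 3.0 units.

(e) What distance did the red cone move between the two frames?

2.4

From (7.6, 2.7) to (5.2, 2.7), the red cone covered √(2.4² + 0.0²) ≈ 2.4 units.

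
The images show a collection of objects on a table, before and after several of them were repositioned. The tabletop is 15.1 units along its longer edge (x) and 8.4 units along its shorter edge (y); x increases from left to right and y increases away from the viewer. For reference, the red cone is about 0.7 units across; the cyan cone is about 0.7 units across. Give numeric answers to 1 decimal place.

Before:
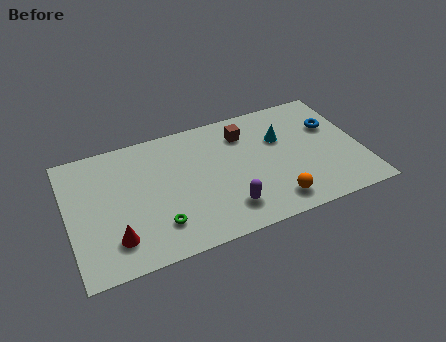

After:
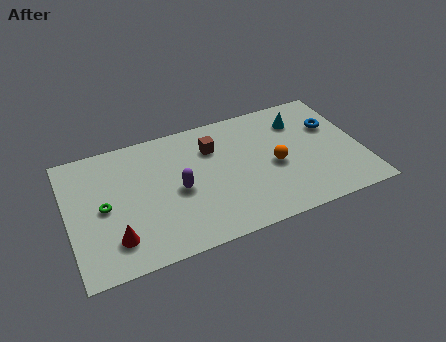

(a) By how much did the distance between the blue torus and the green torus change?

+2.1

They were about 10.0 units apart before and 12.1 after — 2.1 units further apart.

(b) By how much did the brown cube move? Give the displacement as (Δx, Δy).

(-1.7, -0.4)

From the two frames, the brown cube sits at roughly (9.3, 6.5) before and (7.6, 6.1) after.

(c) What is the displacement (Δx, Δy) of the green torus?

(-2.6, 2.1)

The green torus was at about (4.4, 2.0) and moved to about (1.8, 4.1).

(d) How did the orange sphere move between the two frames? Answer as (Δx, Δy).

(0.3, 2.4)

From the two frames, the orange sphere sits at roughly (10.3, 1.4) before and (10.6, 3.8) after.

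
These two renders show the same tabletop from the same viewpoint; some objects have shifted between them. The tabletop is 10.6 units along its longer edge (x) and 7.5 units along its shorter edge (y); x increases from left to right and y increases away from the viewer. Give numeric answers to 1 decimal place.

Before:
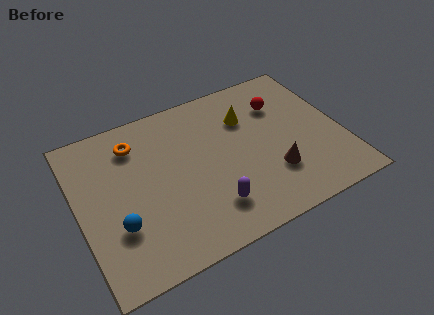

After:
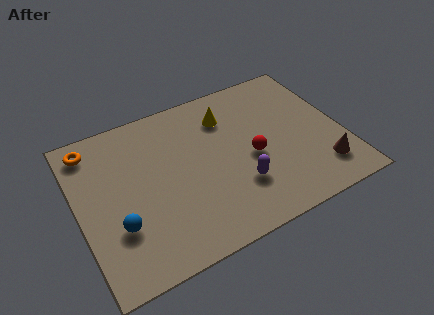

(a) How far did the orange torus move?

1.8

The orange torus was near (2.5, 5.9) before and (0.8, 6.4) after, so it travelled √(1.7² + 0.5²) ≈ 1.8 units.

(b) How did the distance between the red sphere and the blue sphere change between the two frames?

-2.0

The distance was about 7.6 in the first image and 5.6 in the second, so they moved 2.0 units closer together.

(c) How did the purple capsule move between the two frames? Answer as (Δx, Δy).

(1.2, 0.5)

The purple capsule started near (5.0, 1.7) and ended near (6.2, 2.2).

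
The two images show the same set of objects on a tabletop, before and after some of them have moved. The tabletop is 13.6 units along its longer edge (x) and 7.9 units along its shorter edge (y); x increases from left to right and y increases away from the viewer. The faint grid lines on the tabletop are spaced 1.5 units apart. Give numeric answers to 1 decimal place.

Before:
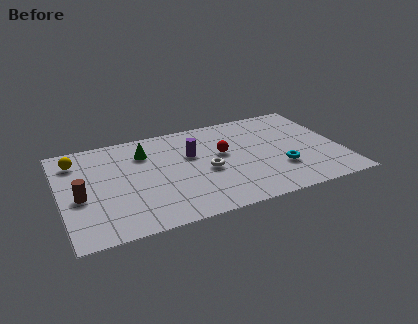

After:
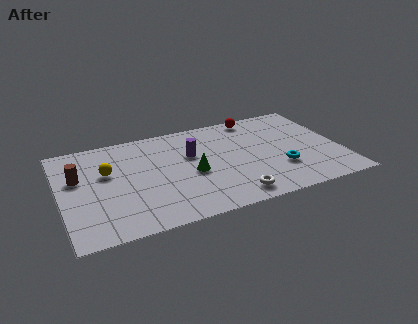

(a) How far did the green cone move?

3.2

The green cone moved from about (4.2, 5.9) to (6.3, 3.5), a distance of √(2.1² + 2.4²) ≈ 3.2.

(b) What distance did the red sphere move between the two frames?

3.1

From (7.9, 4.6) to (9.8, 7.1), the red sphere covered √(1.9² + 2.5²) ≈ 3.1 units.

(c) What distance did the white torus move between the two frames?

2.6

The white torus moved from about (7.0, 3.5) to (8.0, 1.1), a distance of √(1.0² + 2.4²) ≈ 2.6.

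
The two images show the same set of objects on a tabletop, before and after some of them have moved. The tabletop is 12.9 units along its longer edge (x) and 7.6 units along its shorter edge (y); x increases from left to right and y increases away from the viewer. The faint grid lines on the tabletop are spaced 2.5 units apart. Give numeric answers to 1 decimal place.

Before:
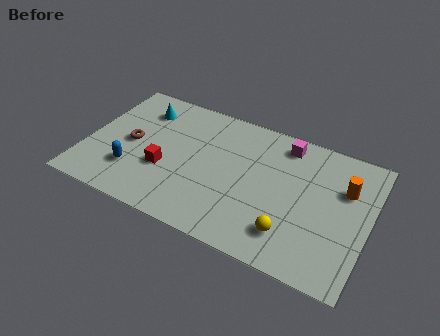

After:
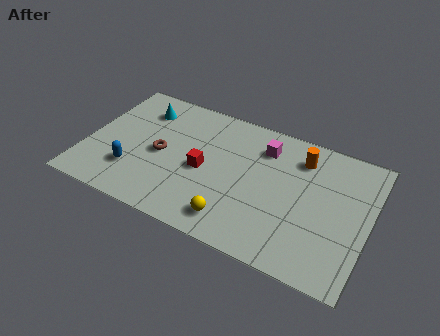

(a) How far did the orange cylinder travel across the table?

2.3

The orange cylinder was near (11.7, 5.1) before and (9.6, 6.0) after, so it travelled √(2.1² + 0.9²) ≈ 2.3 units.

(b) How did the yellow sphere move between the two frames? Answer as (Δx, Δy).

(-2.5, -0.4)

The yellow sphere was at about (9.6, 1.7) and moved to about (7.1, 1.3).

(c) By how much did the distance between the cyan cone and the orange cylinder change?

-2.1

Before: roughly 9.5 units apart; after: 7.4. That's 2.1 units closer together.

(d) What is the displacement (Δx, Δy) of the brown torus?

(1.4, -0.1)

The brown torus started near (2.0, 3.7) and ended near (3.4, 3.6).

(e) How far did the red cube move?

1.8

The red cube was near (3.7, 2.8) before and (5.4, 3.5) after, so it travelled √(1.7² + 0.7²) ≈ 1.8 units.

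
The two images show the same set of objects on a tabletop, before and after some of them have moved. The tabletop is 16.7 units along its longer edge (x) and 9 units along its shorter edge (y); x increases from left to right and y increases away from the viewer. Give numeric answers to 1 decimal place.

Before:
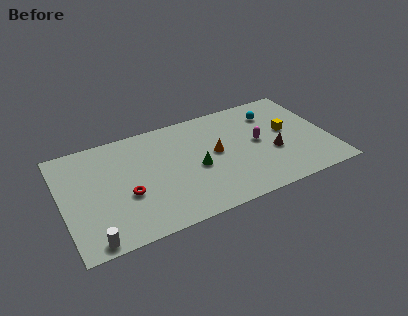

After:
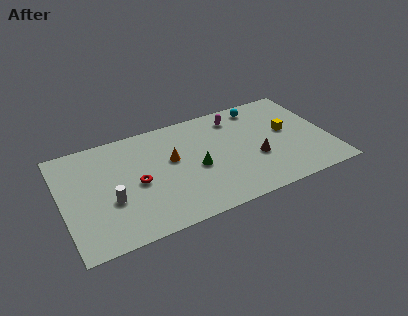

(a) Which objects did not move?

the green cone and the yellow cube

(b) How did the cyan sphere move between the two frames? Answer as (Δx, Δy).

(-0.7, 0.9)

From the two frames, the cyan sphere sits at roughly (13.5, 6.9) before and (12.8, 7.8) after.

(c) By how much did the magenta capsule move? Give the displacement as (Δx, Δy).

(-1.1, 2.7)

The magenta capsule was at about (12.3, 4.7) and moved to about (11.2, 7.4).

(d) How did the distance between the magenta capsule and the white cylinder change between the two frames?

-2.3

Before: roughly 11.5 units apart; after: 9.2. That's 2.3 units closer together.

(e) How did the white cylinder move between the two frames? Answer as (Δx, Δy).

(1.4, 2.6)

The white cylinder was at about (1.5, 0.8) and moved to about (2.9, 3.4).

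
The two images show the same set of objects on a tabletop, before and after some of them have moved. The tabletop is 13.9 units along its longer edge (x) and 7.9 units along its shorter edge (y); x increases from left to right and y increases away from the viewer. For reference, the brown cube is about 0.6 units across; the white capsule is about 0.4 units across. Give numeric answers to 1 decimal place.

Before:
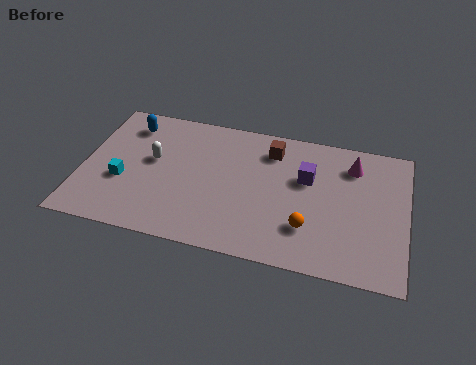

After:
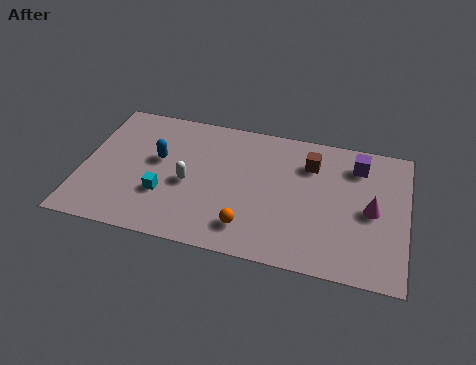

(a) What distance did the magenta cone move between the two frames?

2.6

The magenta cone moved from about (11.5, 6.2) to (12.4, 3.8), a distance of √(0.9² + 2.4²) ≈ 2.6.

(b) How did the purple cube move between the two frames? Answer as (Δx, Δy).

(2.1, 1.3)

The purple cube started near (9.6, 5.0) and ended near (11.7, 6.3).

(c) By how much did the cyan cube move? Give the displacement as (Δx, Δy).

(1.8, -0.4)

The cyan cube started near (1.8, 3.0) and ended near (3.6, 2.6).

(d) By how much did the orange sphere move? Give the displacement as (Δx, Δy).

(-2.5, -0.6)

From the two frames, the orange sphere sits at roughly (9.8, 2.2) before and (7.3, 1.6) after.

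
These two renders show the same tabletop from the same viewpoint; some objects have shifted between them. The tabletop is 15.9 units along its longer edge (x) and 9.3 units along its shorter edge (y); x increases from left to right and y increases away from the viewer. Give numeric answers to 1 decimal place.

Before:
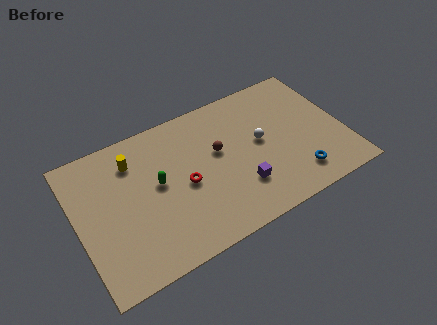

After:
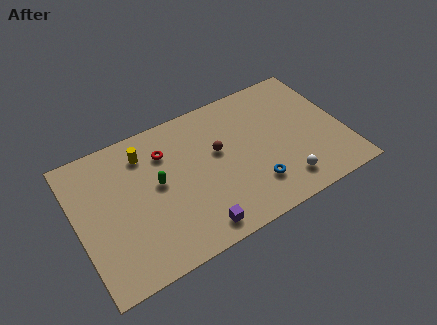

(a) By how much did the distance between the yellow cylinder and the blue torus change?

-2.8

Before: roughly 10.6 units apart; after: 7.8. That's 2.8 units closer together.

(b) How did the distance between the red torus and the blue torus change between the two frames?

-0.3

The distance was about 6.9 in the first image and 6.6 in the second, so they moved 0.3 units closer together.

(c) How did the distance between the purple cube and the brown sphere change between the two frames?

+1.7

Before: roughly 3.0 units apart; after: 4.7. That's 1.7 units further apart.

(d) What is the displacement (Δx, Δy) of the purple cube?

(-2.9, -1.4)

The purple cube was at about (9.4, 2.6) and moved to about (6.5, 1.2).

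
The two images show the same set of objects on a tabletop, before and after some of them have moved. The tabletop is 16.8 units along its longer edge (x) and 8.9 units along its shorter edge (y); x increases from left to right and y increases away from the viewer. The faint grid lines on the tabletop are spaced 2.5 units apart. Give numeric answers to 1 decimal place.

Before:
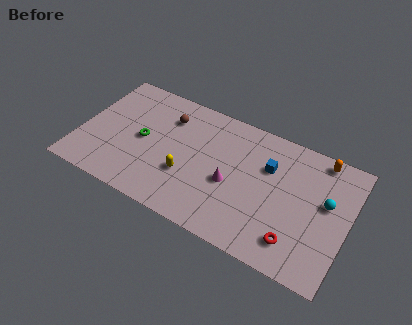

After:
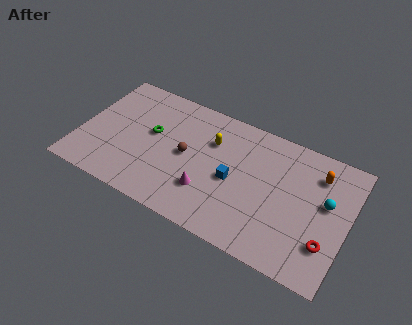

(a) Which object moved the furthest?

the yellow capsule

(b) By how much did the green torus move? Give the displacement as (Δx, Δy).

(0.5, 0.7)

The green torus started near (3.9, 4.4) and ended near (4.4, 5.1).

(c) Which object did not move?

the cyan sphere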